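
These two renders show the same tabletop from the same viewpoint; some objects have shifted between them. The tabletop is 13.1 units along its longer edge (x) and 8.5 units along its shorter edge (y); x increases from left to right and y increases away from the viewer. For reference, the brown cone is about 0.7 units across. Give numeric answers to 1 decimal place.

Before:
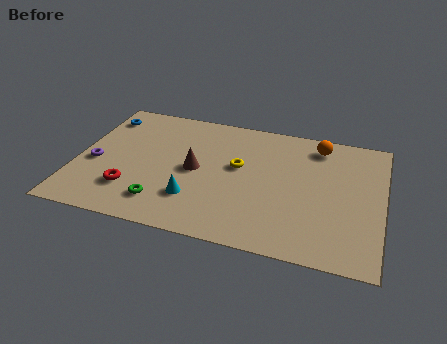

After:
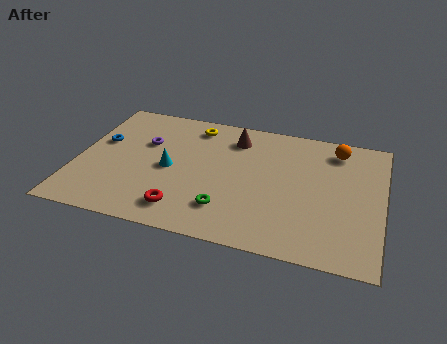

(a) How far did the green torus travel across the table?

2.7

From (3.9, 1.7) to (6.6, 2.0), the green torus covered √(2.7² + 0.3²) ≈ 2.7 units.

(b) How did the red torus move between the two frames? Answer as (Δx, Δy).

(2.3, -0.7)

From the two frames, the red torus sits at roughly (2.5, 2.2) before and (4.8, 1.5) after.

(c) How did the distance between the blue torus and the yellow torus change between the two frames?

-2.0

The distance was about 6.4 in the first image and 4.4 in the second, so they moved 2.0 units closer together.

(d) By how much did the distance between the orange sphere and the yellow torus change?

+2.2

The distance was about 4.0 in the first image and 6.2 in the second, so they moved 2.2 units further apart.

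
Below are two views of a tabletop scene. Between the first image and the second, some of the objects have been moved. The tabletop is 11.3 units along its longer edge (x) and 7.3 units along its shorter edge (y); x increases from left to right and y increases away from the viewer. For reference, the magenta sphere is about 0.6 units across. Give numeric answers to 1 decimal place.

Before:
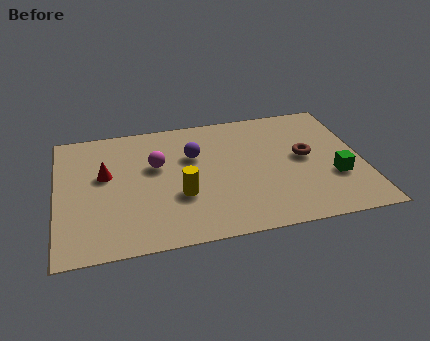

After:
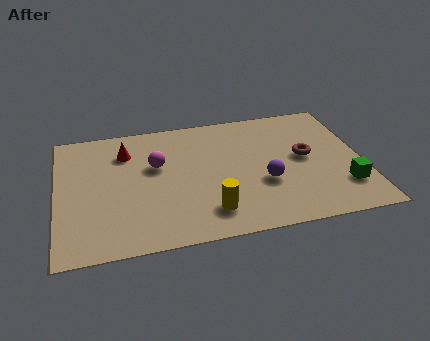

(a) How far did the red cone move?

1.4

The red cone was near (1.8, 4.3) before and (2.6, 5.5) after, so it travelled √(0.8² + 1.2²) ≈ 1.4 units.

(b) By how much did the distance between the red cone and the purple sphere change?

+2.4

Before: roughly 3.3 units apart; after: 5.7. That's 2.4 units further apart.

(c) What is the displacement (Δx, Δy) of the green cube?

(0.3, -0.6)

The green cube was at about (10.2, 2.5) and moved to about (10.5, 1.9).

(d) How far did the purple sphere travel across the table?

3.3

The purple sphere was near (5.1, 4.8) before and (7.6, 2.7) after, so it travelled √(2.5² + 2.1²) ≈ 3.3 units.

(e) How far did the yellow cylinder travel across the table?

1.5

The yellow cylinder moved from about (4.5, 2.6) to (5.5, 1.5), a distance of √(1.0² + 1.1²) ≈ 1.5.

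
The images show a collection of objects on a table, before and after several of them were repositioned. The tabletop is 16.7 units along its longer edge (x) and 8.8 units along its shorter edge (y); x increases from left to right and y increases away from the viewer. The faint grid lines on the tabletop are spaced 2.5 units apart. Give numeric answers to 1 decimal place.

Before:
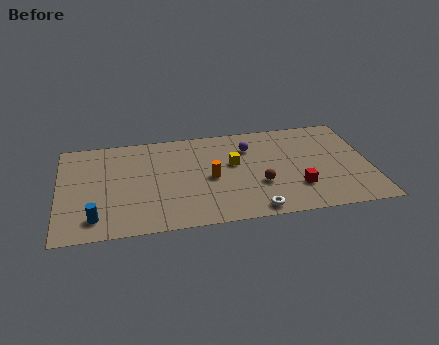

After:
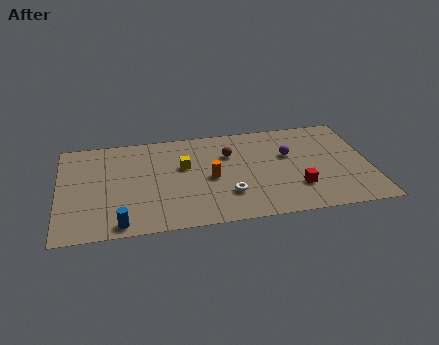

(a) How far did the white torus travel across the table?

2.1

From (10.3, 0.9) to (9.0, 2.5), the white torus covered √(1.3² + 1.6²) ≈ 2.1 units.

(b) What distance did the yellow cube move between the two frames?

2.7

The yellow cube was near (9.4, 5.2) before and (6.7, 5.4) after, so it travelled √(2.7² + 0.2²) ≈ 2.7 units.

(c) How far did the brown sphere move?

3.4

The brown sphere moved from about (10.7, 3.1) to (9.2, 6.1), a distance of √(1.5² + 3.0²) ≈ 3.4.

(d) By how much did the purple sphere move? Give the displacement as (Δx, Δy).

(2.1, -1.0)

From the two frames, the purple sphere sits at roughly (10.3, 6.5) before and (12.4, 5.5) after.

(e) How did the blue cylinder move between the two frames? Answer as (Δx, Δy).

(1.3, -0.7)

The blue cylinder was at about (1.9, 1.6) and moved to about (3.2, 0.9).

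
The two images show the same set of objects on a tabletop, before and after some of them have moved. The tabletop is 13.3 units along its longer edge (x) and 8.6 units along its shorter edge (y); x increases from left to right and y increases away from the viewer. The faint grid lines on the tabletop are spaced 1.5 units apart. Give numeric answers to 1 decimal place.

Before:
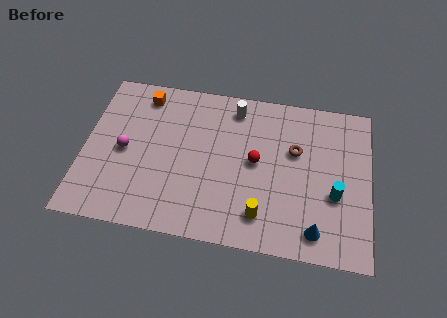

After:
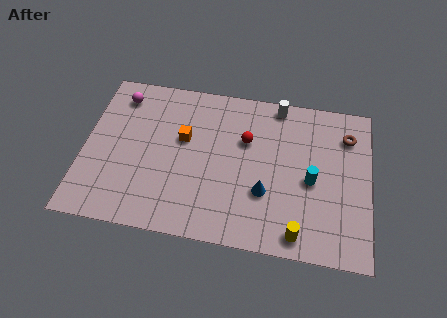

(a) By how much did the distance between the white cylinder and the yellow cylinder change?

+1.1

They were about 5.8 units apart before and 6.9 after — 1.1 units further apart.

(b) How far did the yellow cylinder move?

1.8

From (8.4, 1.7) to (10.1, 1.0), the yellow cylinder covered √(1.7² + 0.7²) ≈ 1.8 units.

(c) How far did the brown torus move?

2.7

The brown torus was near (9.8, 5.4) before and (12.2, 6.6) after, so it travelled √(2.4² + 1.2²) ≈ 2.7 units.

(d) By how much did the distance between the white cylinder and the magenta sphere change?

+1.5

They were about 5.9 units apart before and 7.4 after — 1.5 units further apart.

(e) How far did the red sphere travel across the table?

1.2

From (8.0, 4.5) to (7.5, 5.6), the red sphere covered √(0.5² + 1.1²) ≈ 1.2 units.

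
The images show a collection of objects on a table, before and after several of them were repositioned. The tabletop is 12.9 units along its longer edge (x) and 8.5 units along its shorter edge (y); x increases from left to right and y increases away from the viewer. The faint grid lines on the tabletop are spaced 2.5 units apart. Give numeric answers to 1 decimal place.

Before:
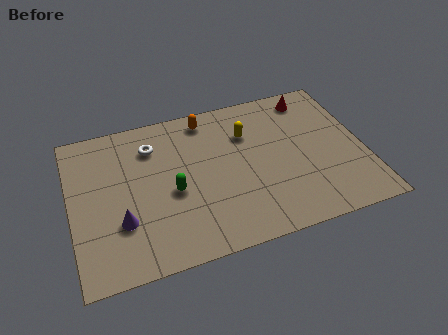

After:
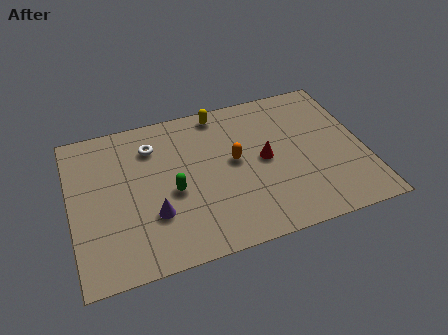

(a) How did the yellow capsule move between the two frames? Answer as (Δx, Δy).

(-1.1, 1.6)

From the two frames, the yellow capsule sits at roughly (7.9, 6.0) before and (6.8, 7.6) after.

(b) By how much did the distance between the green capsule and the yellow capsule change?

+0.4

They were about 4.2 units apart before and 4.6 after — 0.4 units further apart.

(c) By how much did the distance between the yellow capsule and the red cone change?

+0.4

They were about 3.3 units apart before and 3.7 after — 0.4 units further apart.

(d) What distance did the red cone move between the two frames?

3.8

The red cone was near (10.9, 7.3) before and (8.5, 4.3) after, so it travelled √(2.4² + 3.0²) ≈ 3.8 units.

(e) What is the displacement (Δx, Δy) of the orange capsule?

(1.0, -2.8)

From the two frames, the orange capsule sits at roughly (6.2, 7.4) before and (7.2, 4.6) after.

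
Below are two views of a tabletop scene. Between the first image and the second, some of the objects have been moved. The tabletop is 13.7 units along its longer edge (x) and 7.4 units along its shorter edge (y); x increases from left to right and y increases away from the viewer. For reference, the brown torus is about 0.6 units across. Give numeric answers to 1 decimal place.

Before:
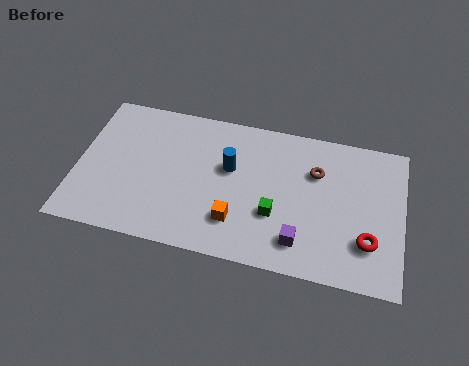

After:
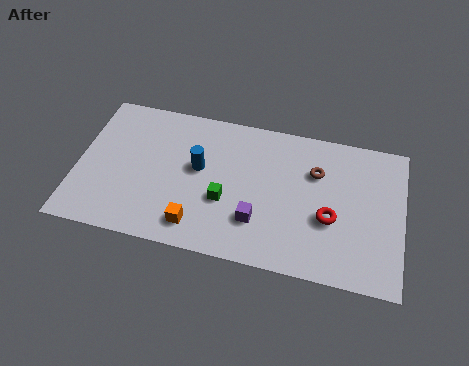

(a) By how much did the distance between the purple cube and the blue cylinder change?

-1.0

Before: roughly 4.3 units apart; after: 3.3. That's 1.0 units closer together.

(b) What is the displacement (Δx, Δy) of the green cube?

(-2.1, 0.2)

From the two frames, the green cube sits at roughly (8.4, 2.6) before and (6.3, 2.8) after.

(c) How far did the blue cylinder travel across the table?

1.3

From (6.4, 4.5) to (5.1, 4.2), the blue cylinder covered √(1.3² + 0.3²) ≈ 1.3 units.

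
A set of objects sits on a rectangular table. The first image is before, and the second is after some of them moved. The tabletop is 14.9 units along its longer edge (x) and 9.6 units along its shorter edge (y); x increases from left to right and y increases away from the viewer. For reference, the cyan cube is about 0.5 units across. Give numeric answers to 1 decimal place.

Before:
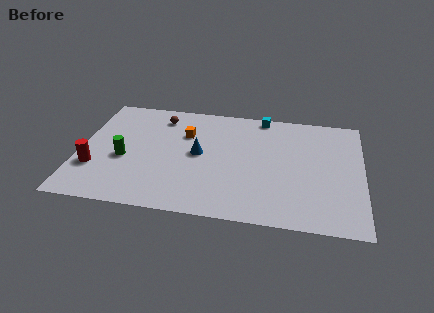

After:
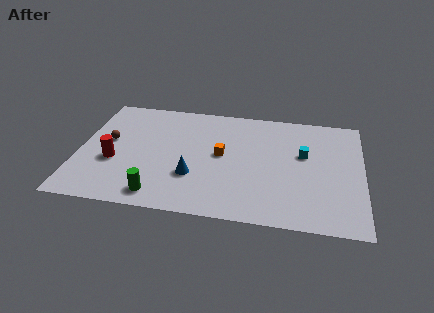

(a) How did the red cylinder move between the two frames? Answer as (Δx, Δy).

(1.0, 0.7)

From the two frames, the red cylinder sits at roughly (0.9, 3.0) before and (1.9, 3.7) after.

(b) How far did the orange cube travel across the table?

2.5

From (5.5, 6.6) to (7.5, 5.1), the orange cube covered √(2.0² + 1.5²) ≈ 2.5 units.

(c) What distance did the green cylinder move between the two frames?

3.4

From (2.4, 4.0) to (4.4, 1.3), the green cylinder covered √(2.0² + 2.7²) ≈ 3.4 units.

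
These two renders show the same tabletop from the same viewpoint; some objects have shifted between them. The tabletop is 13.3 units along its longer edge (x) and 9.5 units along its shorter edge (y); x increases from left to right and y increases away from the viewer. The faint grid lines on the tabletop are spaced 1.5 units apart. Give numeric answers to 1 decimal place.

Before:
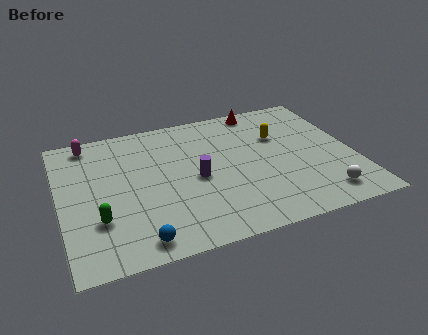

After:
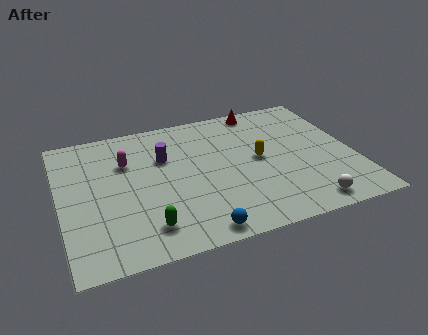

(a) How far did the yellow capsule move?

1.8

The yellow capsule was near (10.1, 6.3) before and (9.0, 4.9) after, so it travelled √(1.1² + 1.4²) ≈ 1.8 units.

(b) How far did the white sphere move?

0.9

The white sphere was near (11.5, 1.5) before and (10.7, 1.1) after, so it travelled √(0.8² + 0.4²) ≈ 0.9 units.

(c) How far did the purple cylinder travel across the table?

2.3

The purple cylinder was near (6.1, 4.4) before and (4.8, 6.3) after, so it travelled √(1.3² + 1.9²) ≈ 2.3 units.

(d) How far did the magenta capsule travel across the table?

2.5

The magenta capsule was near (1.5, 8.4) before and (3.1, 6.5) after, so it travelled √(1.6² + 1.9²) ≈ 2.5 units.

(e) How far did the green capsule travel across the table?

2.3

From (1.6, 2.9) to (3.6, 1.8), the green capsule covered √(2.0² + 1.1²) ≈ 2.3 units.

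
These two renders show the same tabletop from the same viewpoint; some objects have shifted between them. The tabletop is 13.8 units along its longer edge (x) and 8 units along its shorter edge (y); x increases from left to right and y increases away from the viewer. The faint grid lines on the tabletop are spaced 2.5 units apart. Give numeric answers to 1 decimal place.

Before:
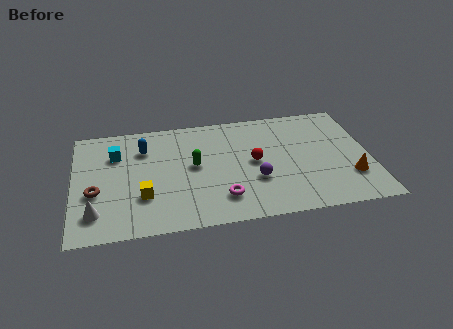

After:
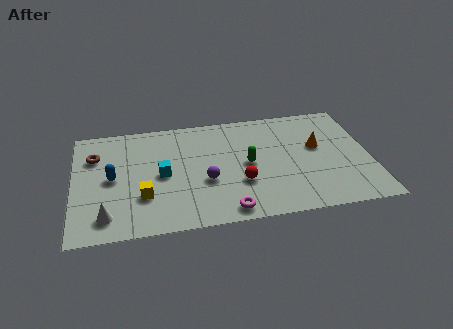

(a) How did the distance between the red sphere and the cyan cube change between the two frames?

-2.8

The distance was about 6.6 in the first image and 3.8 in the second, so they moved 2.8 units closer together.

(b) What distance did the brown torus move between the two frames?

2.6

The brown torus was near (1.0, 3.1) before and (1.0, 5.7) after, so it travelled √(0.0² + 2.6²) ≈ 2.6 units.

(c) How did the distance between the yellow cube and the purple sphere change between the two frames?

-2.2

Before: roughly 5.2 units apart; after: 3.0. That's 2.2 units closer together.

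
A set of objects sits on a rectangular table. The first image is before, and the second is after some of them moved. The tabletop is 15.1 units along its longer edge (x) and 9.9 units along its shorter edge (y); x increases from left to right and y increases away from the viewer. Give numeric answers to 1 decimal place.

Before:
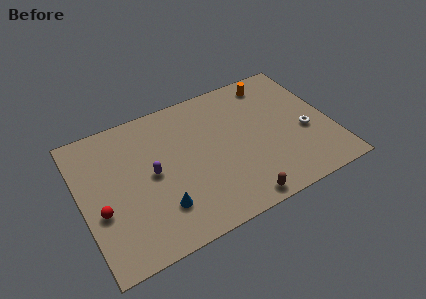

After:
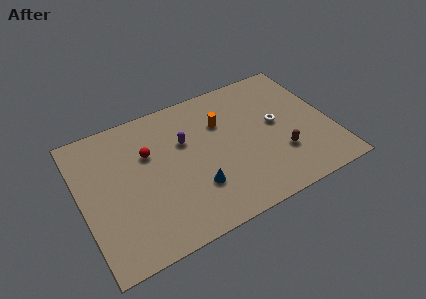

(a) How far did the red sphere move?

4.2

From (1.0, 3.8) to (4.2, 6.5), the red sphere covered √(3.2² + 2.7²) ≈ 4.2 units.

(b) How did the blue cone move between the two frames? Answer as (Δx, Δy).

(2.2, 0.4)

The blue cone was at about (4.4, 2.5) and moved to about (6.6, 2.9).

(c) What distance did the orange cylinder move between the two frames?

3.8

From (12.1, 8.5) to (8.7, 6.8), the orange cylinder covered √(3.4² + 1.7²) ≈ 3.8 units.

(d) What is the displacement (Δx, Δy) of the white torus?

(-1.6, 1.3)

From the two frames, the white torus sits at roughly (13.5, 4.0) before and (11.9, 5.3) after.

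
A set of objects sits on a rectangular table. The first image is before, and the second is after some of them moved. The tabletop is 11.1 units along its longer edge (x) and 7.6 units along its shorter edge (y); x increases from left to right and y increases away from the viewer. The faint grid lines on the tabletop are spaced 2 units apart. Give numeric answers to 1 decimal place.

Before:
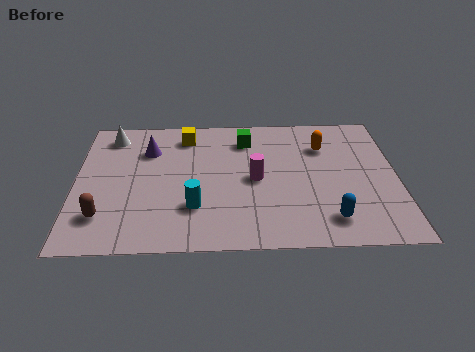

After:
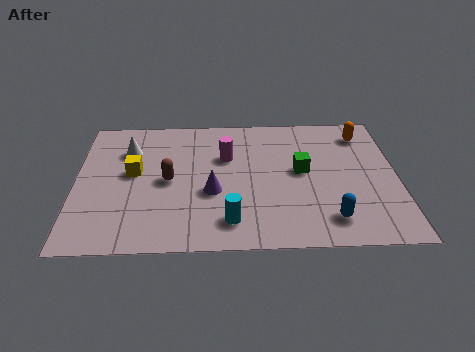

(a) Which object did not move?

the blue capsule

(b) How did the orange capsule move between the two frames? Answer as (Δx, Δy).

(1.4, 0.7)

The orange capsule started near (8.6, 5.5) and ended near (10.0, 6.2).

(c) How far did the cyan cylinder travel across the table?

1.4

The cyan cylinder was near (4.1, 2.2) before and (5.3, 1.4) after, so it travelled √(1.2² + 0.8²) ≈ 1.4 units.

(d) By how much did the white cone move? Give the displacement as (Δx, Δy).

(0.6, -0.9)

From the two frames, the white cone sits at roughly (1.2, 6.4) before and (1.8, 5.5) after.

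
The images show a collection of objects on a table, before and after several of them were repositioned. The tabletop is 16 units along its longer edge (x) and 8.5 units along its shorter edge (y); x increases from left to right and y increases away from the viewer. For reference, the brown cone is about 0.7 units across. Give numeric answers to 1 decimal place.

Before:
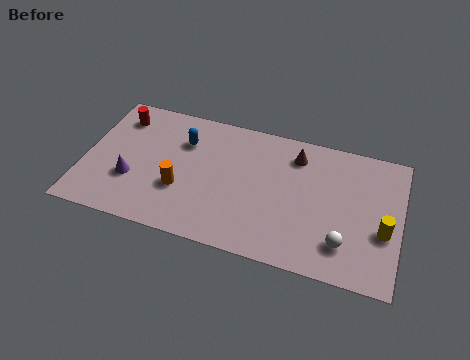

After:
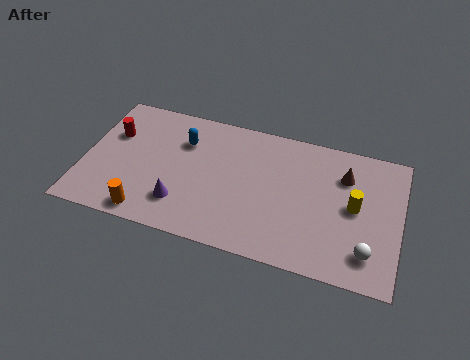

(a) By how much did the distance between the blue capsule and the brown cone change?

+2.5

Before: roughly 5.7 units apart; after: 8.2. That's 2.5 units further apart.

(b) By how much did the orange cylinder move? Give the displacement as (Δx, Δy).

(-1.5, -2.0)

The orange cylinder started near (5.0, 3.0) and ended near (3.5, 1.0).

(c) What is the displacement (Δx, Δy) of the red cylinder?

(-0.2, -1.2)

From the two frames, the red cylinder sits at roughly (1.5, 6.8) before and (1.3, 5.6) after.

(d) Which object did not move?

the blue capsule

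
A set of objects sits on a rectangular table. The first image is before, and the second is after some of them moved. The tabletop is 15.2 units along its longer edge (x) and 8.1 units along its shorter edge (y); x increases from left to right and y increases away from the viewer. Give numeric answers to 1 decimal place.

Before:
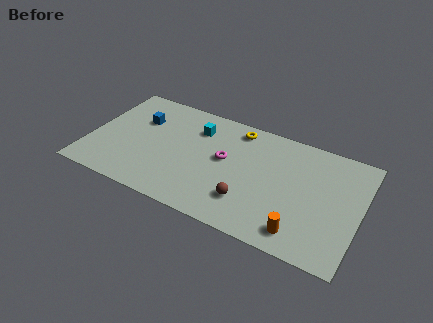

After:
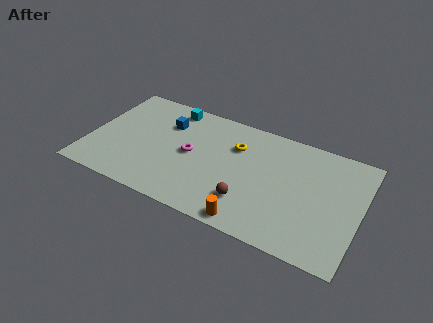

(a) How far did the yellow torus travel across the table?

1.3

The yellow torus moved from about (8.0, 7.0) to (8.1, 5.7), a distance of √(0.1² + 1.3²) ≈ 1.3.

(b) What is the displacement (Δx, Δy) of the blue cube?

(1.5, 0.3)

The blue cube started near (2.6, 5.5) and ended near (4.1, 5.8).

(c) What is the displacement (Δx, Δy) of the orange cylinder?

(-2.7, -0.5)

From the two frames, the orange cylinder sits at roughly (12.2, 1.3) before and (9.5, 0.8) after.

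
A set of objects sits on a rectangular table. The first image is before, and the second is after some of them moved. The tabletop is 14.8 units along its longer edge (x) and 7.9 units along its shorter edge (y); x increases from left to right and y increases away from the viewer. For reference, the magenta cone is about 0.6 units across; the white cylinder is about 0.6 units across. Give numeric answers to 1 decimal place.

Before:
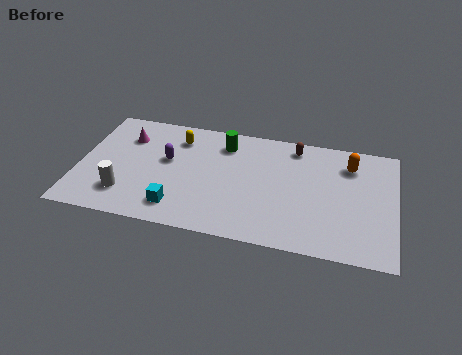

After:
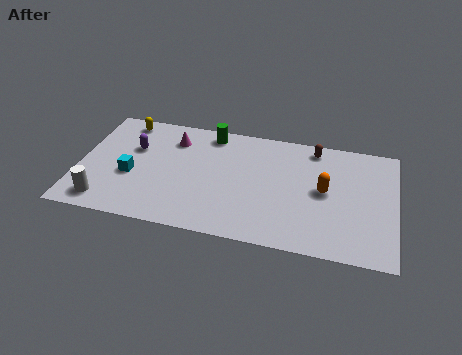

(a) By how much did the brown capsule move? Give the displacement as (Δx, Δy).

(0.9, 0.1)

From the two frames, the brown capsule sits at roughly (10.0, 6.8) before and (10.9, 6.9) after.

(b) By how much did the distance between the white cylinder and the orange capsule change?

-0.6

The distance was about 11.1 in the first image and 10.5 in the second, so they moved 0.6 units closer together.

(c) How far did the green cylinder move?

0.9

From (6.7, 6.3) to (6.0, 6.9), the green cylinder covered √(0.7² + 0.6²) ≈ 0.9 units.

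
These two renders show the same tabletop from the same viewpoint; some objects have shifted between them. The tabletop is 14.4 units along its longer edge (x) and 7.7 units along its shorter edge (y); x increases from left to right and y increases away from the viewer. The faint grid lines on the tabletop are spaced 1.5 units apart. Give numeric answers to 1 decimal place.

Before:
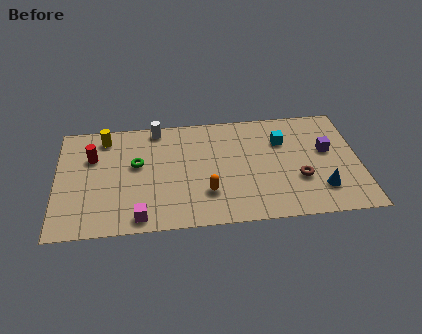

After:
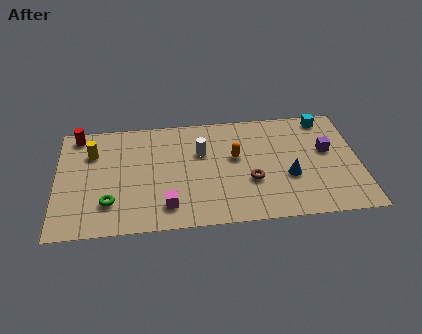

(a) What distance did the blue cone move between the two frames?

1.8

The blue cone was near (12.5, 1.9) before and (11.0, 2.9) after, so it travelled √(1.5² + 1.0²) ≈ 1.8 units.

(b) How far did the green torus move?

2.8

From (3.8, 4.5) to (2.5, 2.0), the green torus covered √(1.3² + 2.5²) ≈ 2.8 units.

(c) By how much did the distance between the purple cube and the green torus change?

+1.6

The distance was about 9.1 in the first image and 10.7 in the second, so they moved 1.6 units further apart.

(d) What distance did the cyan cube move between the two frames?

2.5

The cyan cube was near (10.8, 5.4) before and (12.9, 6.8) after, so it travelled √(2.1² + 1.4²) ≈ 2.5 units.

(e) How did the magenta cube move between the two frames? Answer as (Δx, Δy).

(1.3, 0.6)

From the two frames, the magenta cube sits at roughly (3.9, 0.9) before and (5.2, 1.5) after.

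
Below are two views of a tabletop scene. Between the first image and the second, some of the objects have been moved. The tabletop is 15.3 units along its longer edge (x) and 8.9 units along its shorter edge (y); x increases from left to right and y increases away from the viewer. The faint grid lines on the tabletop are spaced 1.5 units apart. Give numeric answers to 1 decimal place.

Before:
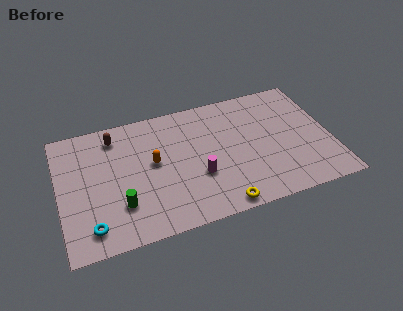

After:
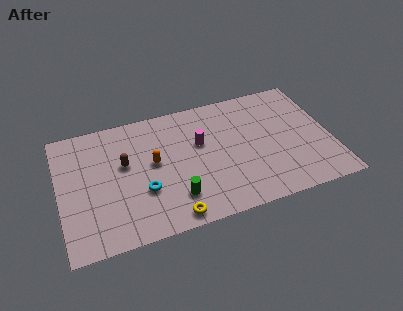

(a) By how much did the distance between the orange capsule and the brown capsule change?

-1.6

They were about 3.2 units apart before and 1.6 after — 1.6 units closer together.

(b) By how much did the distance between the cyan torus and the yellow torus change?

-4.5

They were about 7.1 units apart before and 2.6 after — 4.5 units closer together.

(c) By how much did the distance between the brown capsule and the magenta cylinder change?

-1.8

Before: roughly 6.1 units apart; after: 4.3. That's 1.8 units closer together.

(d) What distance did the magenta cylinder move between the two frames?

2.3

The magenta cylinder moved from about (7.7, 3.2) to (8.0, 5.5), a distance of √(0.3² + 2.3²) ≈ 2.3.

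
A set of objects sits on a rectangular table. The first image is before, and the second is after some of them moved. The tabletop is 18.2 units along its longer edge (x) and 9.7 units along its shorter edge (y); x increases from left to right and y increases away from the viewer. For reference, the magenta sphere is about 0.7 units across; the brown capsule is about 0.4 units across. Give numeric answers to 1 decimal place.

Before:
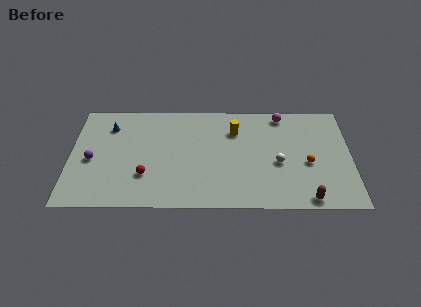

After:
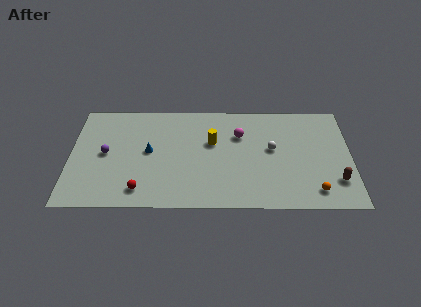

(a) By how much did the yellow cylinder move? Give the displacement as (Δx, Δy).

(-1.5, -1.1)

The yellow cylinder was at about (10.7, 7.1) and moved to about (9.2, 6.0).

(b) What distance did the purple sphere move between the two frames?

1.1

The purple sphere moved from about (1.4, 4.3) to (2.3, 4.9), a distance of √(0.9² + 0.6²) ≈ 1.1.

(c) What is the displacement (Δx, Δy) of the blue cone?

(2.6, -2.3)

The blue cone started near (2.5, 7.4) and ended near (5.1, 5.1).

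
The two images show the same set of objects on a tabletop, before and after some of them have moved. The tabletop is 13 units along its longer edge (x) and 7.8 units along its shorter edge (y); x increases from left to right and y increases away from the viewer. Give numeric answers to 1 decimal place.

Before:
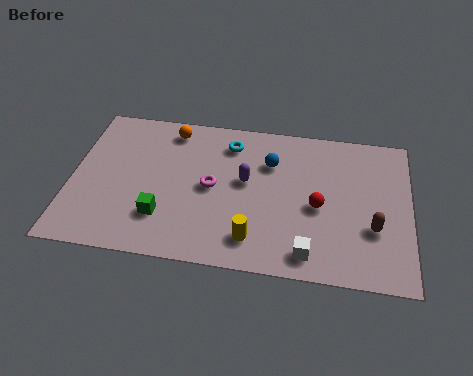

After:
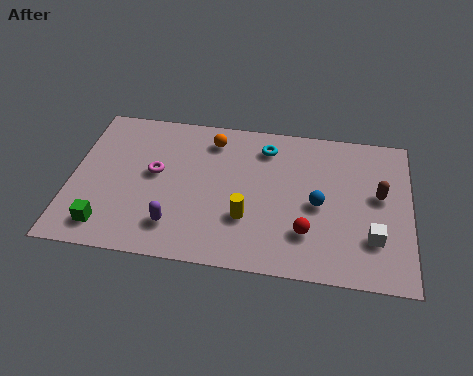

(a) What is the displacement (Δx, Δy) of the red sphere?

(-0.4, -1.4)

The red sphere started near (9.5, 3.5) and ended near (9.1, 2.1).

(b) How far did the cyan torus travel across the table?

1.4

From (6.0, 6.3) to (7.4, 6.3), the cyan torus covered √(1.4² + 0.0²) ≈ 1.4 units.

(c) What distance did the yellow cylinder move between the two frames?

1.0

The yellow cylinder was near (7.1, 1.5) before and (6.8, 2.5) after, so it travelled √(0.3² + 1.0²) ≈ 1.0 units.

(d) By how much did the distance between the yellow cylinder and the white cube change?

+2.7

They were about 2.1 units apart before and 4.8 after — 2.7 units further apart.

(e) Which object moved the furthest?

the purple capsule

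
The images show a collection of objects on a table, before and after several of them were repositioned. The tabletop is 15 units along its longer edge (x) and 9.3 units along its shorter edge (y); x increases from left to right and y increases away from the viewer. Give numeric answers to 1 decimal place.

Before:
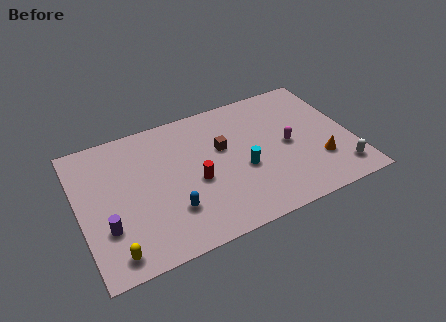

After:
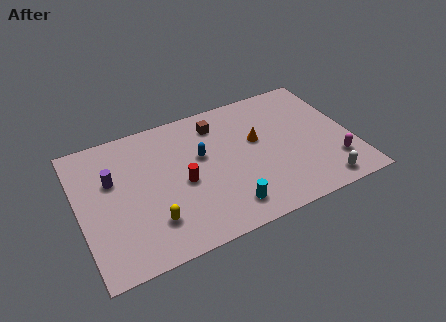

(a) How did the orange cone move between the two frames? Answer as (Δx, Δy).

(-3.1, 2.8)

The orange cone started near (13.0, 2.7) and ended near (9.9, 5.5).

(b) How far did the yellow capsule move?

2.5

From (1.5, 1.2) to (3.7, 2.3), the yellow capsule covered √(2.2² + 1.1²) ≈ 2.5 units.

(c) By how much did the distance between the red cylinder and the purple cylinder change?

-1.0

They were about 5.1 units apart before and 4.1 after — 1.0 units closer together.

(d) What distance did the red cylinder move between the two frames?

0.7

From (6.3, 4.0) to (5.6, 4.2), the red cylinder covered √(0.7² + 0.2²) ≈ 0.7 units.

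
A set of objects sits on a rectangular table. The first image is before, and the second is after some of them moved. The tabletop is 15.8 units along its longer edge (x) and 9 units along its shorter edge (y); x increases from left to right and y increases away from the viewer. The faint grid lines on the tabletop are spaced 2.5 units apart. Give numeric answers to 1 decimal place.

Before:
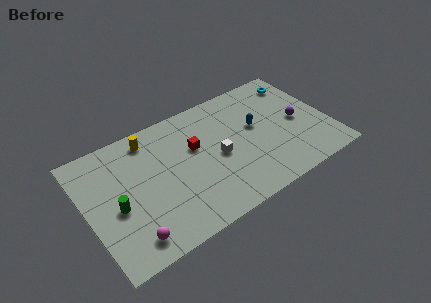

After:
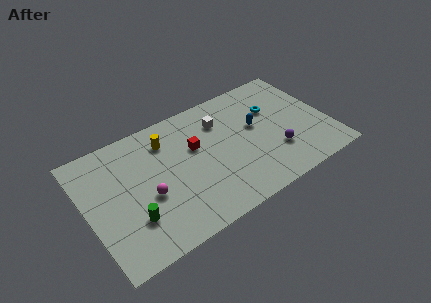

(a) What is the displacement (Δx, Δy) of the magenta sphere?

(1.5, 2.3)

From the two frames, the magenta sphere sits at roughly (2.3, 1.4) before and (3.8, 3.7) after.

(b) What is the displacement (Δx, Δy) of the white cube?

(0.6, 2.5)

From the two frames, the white cube sits at roughly (8.5, 4.2) before and (9.1, 6.7) after.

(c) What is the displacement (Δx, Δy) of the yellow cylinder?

(1.0, -0.7)

The yellow cylinder was at about (4.5, 7.7) and moved to about (5.5, 7.0).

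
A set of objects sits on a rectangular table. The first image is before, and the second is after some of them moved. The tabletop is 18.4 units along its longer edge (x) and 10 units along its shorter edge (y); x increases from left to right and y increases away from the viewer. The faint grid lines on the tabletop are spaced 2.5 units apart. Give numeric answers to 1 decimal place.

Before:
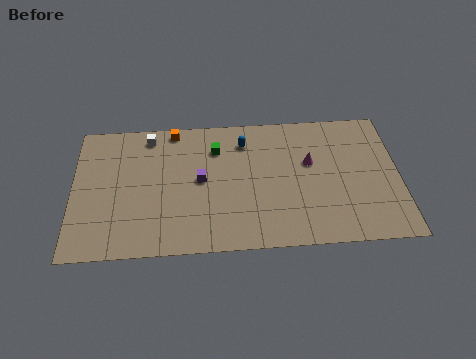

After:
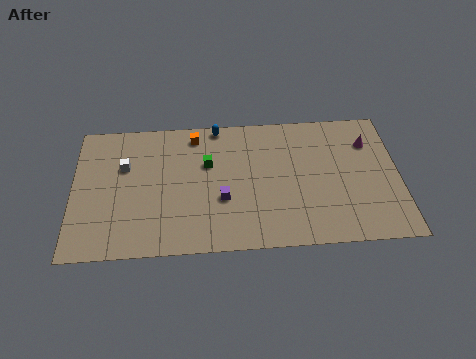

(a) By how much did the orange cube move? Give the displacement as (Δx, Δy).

(1.2, -0.5)

The orange cube started near (5.7, 9.1) and ended near (6.9, 8.6).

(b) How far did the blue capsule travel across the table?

2.0

The blue capsule was near (9.7, 7.9) before and (8.2, 9.2) after, so it travelled √(1.5² + 1.3²) ≈ 2.0 units.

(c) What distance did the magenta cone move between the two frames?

3.6

From (13.4, 6.1) to (16.8, 7.4), the magenta cone covered √(3.4² + 1.3²) ≈ 3.6 units.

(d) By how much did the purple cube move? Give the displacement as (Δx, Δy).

(1.2, -1.5)

From the two frames, the purple cube sits at roughly (7.2, 5.2) before and (8.4, 3.7) after.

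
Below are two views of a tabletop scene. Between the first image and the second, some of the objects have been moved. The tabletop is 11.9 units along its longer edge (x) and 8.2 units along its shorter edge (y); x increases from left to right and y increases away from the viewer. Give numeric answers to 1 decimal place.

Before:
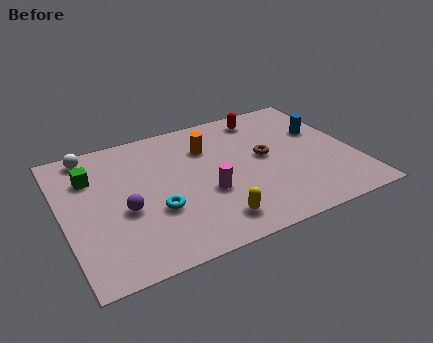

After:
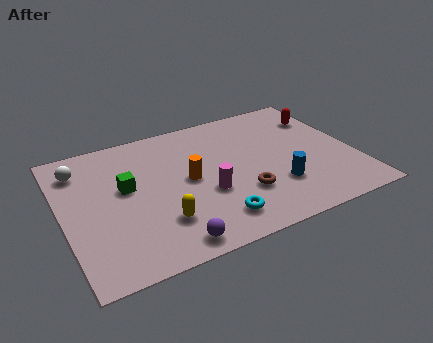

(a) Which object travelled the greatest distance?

the blue cylinder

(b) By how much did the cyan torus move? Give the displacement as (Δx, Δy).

(2.2, -1.4)

The cyan torus started near (3.6, 2.9) and ended near (5.8, 1.5).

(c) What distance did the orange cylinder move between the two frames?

2.0

The orange cylinder moved from about (6.1, 5.9) to (5.1, 4.2), a distance of √(1.0² + 1.7²) ≈ 2.0.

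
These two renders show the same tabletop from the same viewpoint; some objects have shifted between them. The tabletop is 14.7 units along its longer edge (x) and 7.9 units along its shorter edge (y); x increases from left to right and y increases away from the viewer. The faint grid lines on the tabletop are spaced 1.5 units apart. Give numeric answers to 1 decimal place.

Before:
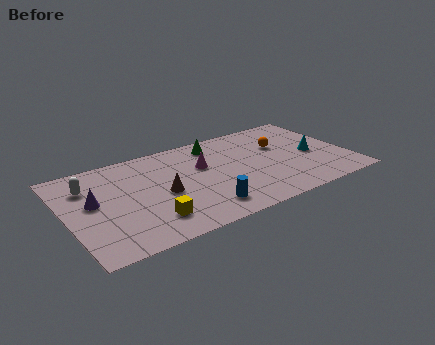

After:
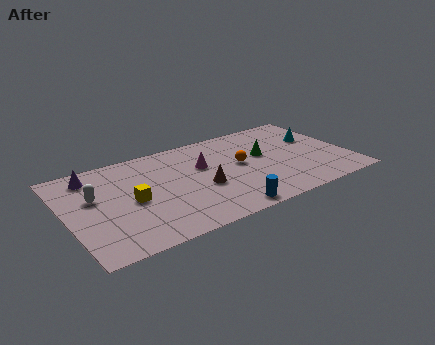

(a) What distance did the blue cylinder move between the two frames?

1.2

The blue cylinder moved from about (6.7, 1.5) to (7.7, 0.8), a distance of √(1.0² + 0.7²) ≈ 1.2.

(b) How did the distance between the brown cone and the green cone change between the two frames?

-0.6

They were about 4.4 units apart before and 3.8 after — 0.6 units closer together.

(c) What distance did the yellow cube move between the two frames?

2.0

The yellow cube was near (4.0, 1.8) before and (3.3, 3.7) after, so it travelled √(0.7² + 1.9²) ≈ 2.0 units.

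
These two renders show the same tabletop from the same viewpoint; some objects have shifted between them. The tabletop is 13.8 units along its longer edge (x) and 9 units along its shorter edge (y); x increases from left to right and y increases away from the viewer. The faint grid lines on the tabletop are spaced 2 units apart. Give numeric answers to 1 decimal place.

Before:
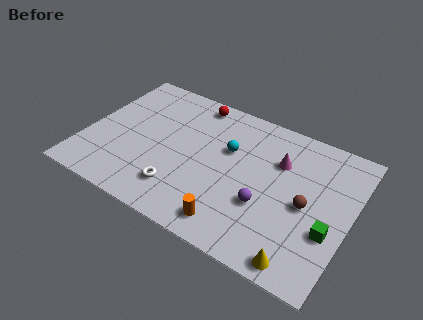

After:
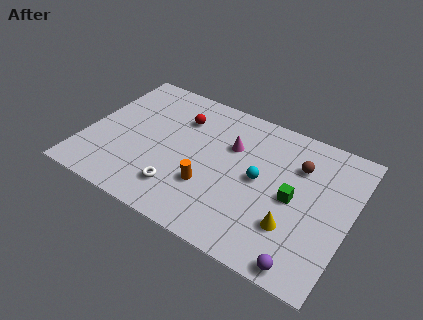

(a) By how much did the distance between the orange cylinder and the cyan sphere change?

-1.6

The distance was about 4.5 in the first image and 2.9 in the second, so they moved 1.6 units closer together.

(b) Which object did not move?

the white torus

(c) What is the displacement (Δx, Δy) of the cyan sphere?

(1.8, -1.1)

The cyan sphere was at about (7.3, 5.7) and moved to about (9.1, 4.6).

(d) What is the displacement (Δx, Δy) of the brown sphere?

(-0.7, 2.2)

From the two frames, the brown sphere sits at roughly (11.6, 4.2) before and (10.9, 6.4) after.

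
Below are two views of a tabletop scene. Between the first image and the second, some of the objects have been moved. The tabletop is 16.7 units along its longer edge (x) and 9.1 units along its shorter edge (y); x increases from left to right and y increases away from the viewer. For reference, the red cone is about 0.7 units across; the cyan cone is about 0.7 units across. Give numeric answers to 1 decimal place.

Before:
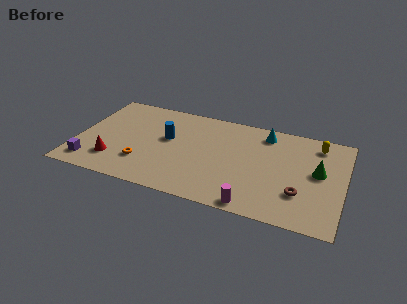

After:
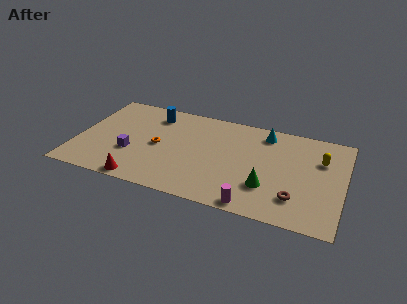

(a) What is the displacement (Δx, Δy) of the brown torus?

(-0.2, -0.5)

From the two frames, the brown torus sits at roughly (14.1, 2.7) before and (13.9, 2.2) after.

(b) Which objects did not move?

the cyan cone and the magenta cylinder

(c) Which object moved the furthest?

the green cone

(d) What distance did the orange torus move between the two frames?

2.1

From (4.3, 2.5) to (5.1, 4.4), the orange torus covered √(0.8² + 1.9²) ≈ 2.1 units.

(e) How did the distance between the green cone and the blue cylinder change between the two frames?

-0.6

They were about 9.5 units apart before and 8.9 after — 0.6 units closer together.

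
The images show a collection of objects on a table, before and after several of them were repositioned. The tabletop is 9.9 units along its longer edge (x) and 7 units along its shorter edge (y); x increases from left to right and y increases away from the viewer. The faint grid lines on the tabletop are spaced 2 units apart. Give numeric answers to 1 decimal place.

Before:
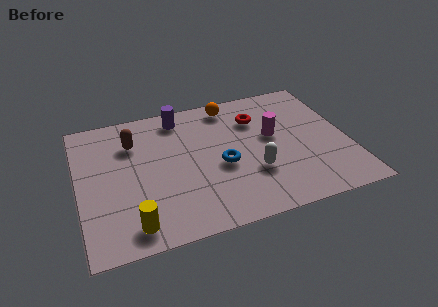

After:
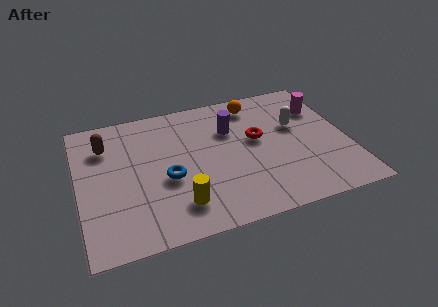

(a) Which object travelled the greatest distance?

the white capsule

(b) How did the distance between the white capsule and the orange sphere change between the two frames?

-1.7

Before: roughly 3.8 units apart; after: 2.1. That's 1.7 units closer together.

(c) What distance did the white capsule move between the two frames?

2.7

From (6.3, 2.3) to (8.1, 4.3), the white capsule covered √(1.8² + 2.0²) ≈ 2.7 units.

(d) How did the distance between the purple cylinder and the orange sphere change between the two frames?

-0.4

The distance was about 1.9 in the first image and 1.5 in the second, so they moved 0.4 units closer together.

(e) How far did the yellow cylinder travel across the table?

1.8

The yellow cylinder was near (1.8, 1.0) before and (3.5, 1.5) after, so it travelled √(1.7² + 0.5²) ≈ 1.8 units.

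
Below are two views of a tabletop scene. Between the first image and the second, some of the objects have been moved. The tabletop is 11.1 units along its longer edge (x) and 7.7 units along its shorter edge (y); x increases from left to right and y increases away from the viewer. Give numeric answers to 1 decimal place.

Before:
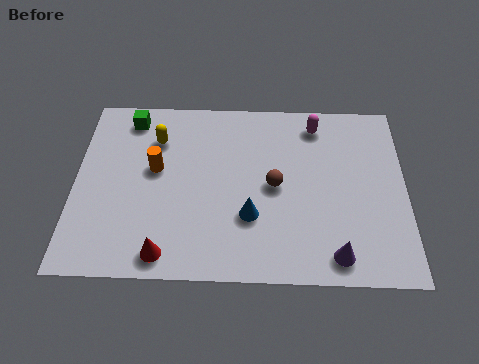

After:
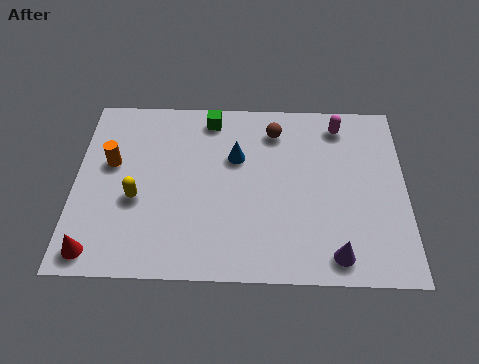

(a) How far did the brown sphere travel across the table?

2.4

From (6.7, 3.8) to (6.7, 6.2), the brown sphere covered √(0.0² + 2.4²) ≈ 2.4 units.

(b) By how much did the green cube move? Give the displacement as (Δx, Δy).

(2.7, 0.1)

From the two frames, the green cube sits at roughly (1.8, 6.6) before and (4.5, 6.7) after.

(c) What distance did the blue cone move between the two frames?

2.5

From (5.9, 2.5) to (5.4, 5.0), the blue cone covered √(0.5² + 2.5²) ≈ 2.5 units.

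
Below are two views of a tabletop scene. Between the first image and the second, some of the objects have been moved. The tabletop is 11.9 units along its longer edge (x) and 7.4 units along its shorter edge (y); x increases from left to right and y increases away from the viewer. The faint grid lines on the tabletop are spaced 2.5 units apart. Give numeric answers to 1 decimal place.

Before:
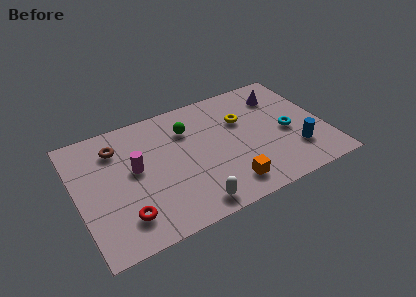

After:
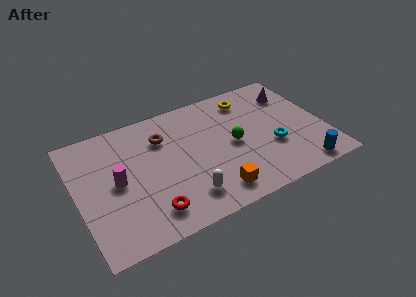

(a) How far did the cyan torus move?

1.0

From (10.1, 3.3) to (9.3, 2.7), the cyan torus covered √(0.8² + 0.6²) ≈ 1.0 units.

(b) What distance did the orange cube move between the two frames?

0.7

The orange cube moved from about (6.9, 1.3) to (6.2, 1.2), a distance of √(0.7² + 0.1²) ≈ 0.7.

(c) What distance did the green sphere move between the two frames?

2.7

The green sphere was near (5.5, 5.4) before and (7.5, 3.6) after, so it travelled √(2.0² + 1.8²) ≈ 2.7 units.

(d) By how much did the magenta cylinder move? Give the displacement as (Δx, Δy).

(-0.9, -0.4)

The magenta cylinder started near (2.8, 4.1) and ended near (1.9, 3.7).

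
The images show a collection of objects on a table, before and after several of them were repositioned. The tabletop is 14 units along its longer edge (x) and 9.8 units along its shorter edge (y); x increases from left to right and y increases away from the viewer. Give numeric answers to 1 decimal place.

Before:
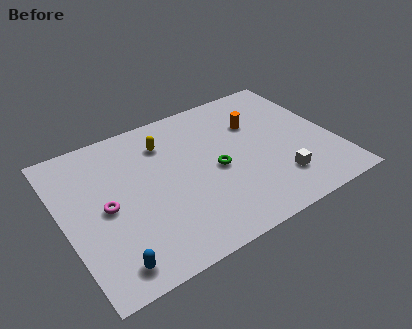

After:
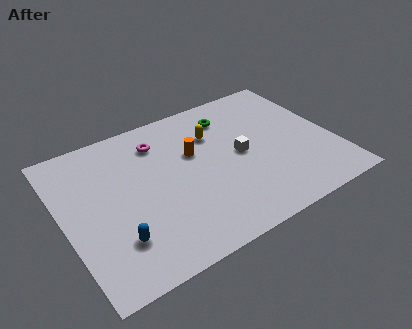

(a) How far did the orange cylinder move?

3.5

The orange cylinder moved from about (10.3, 6.7) to (6.9, 6.1), a distance of √(3.4² + 0.6²) ≈ 3.5.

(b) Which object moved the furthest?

the magenta torus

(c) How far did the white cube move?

3.0

The white cube was near (10.7, 2.3) before and (9.2, 4.9) after, so it travelled √(1.5² + 2.6²) ≈ 3.0 units.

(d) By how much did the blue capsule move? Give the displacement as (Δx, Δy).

(0.5, 1.2)

The blue capsule started near (1.8, 1.3) and ended near (2.3, 2.5).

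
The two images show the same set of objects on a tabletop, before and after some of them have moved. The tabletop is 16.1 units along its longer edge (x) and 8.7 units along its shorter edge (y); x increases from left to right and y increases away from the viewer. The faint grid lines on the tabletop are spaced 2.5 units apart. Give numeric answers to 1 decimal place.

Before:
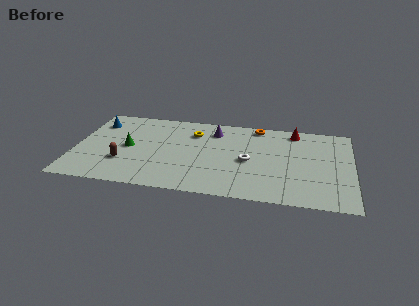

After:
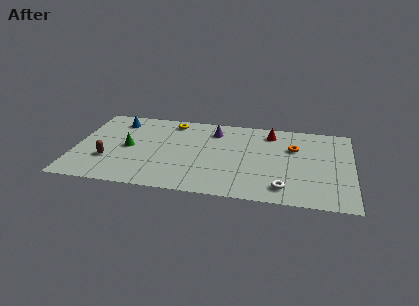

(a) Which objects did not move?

the purple cone and the green cone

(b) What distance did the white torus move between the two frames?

3.3

The white torus moved from about (10.1, 4.0) to (12.2, 1.5), a distance of √(2.1² + 2.5²) ≈ 3.3.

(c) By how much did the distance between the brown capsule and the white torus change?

+3.0

Before: roughly 7.3 units apart; after: 10.3. That's 3.0 units further apart.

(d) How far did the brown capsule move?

0.9

The brown capsule moved from about (2.9, 2.7) to (2.0, 2.8), a distance of √(0.9² + 0.1²) ≈ 0.9.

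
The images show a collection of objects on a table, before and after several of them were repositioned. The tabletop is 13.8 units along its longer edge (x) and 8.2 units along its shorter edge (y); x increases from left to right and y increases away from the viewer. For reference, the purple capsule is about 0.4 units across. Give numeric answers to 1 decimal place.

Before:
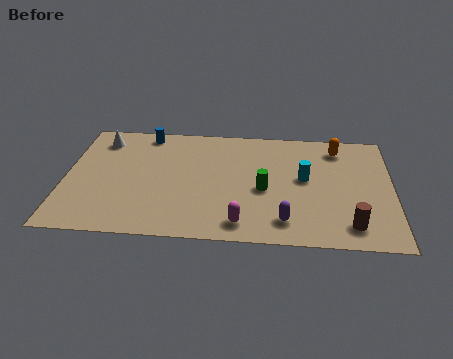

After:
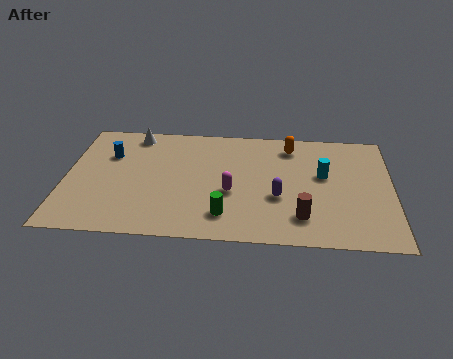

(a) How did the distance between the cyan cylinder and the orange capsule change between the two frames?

-0.3

Before: roughly 2.7 units apart; after: 2.4. That's 0.3 units closer together.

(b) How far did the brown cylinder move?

2.0

The brown cylinder was near (12.0, 1.4) before and (10.0, 1.8) after, so it travelled √(2.0² + 0.4²) ≈ 2.0 units.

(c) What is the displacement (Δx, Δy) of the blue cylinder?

(-1.5, -1.7)

From the two frames, the blue cylinder sits at roughly (3.3, 7.3) before and (1.8, 5.6) after.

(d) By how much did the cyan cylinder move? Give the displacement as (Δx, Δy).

(0.8, 0.3)

The cyan cylinder started near (10.1, 4.5) and ended near (10.9, 4.8).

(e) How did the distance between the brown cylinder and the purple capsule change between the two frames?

-1.1

They were about 2.7 units apart before and 1.6 after — 1.1 units closer together.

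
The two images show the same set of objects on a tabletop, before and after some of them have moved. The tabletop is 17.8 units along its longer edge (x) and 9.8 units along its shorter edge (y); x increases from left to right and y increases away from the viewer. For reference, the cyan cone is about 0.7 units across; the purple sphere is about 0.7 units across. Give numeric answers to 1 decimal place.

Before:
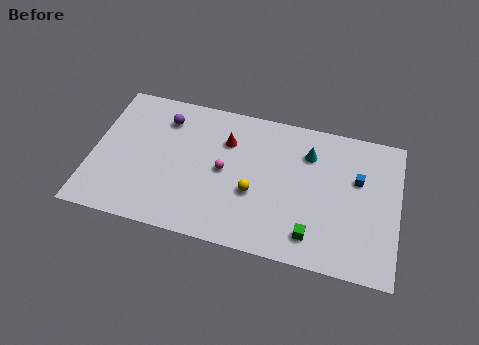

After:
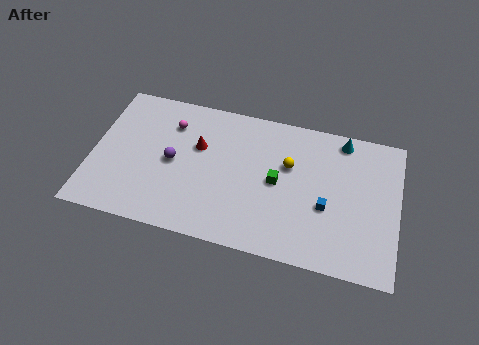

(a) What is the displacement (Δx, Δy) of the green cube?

(-2.2, 3.1)

The green cube was at about (13.0, 1.8) and moved to about (10.8, 4.9).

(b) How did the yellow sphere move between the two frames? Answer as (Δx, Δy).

(1.9, 2.4)

The yellow sphere started near (9.5, 3.8) and ended near (11.4, 6.2).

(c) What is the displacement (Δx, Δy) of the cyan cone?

(1.9, 1.4)

The cyan cone started near (12.5, 7.3) and ended near (14.4, 8.7).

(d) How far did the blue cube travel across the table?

2.9

The blue cube was near (15.4, 6.2) before and (13.7, 3.9) after, so it travelled √(1.7² + 2.3²) ≈ 2.9 units.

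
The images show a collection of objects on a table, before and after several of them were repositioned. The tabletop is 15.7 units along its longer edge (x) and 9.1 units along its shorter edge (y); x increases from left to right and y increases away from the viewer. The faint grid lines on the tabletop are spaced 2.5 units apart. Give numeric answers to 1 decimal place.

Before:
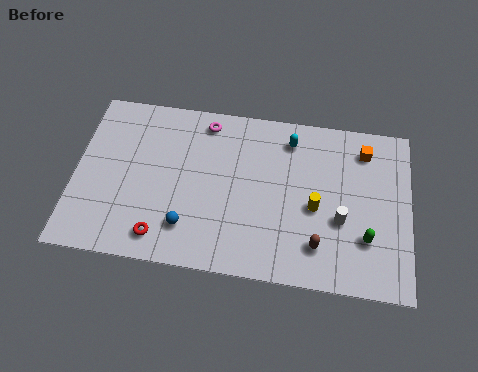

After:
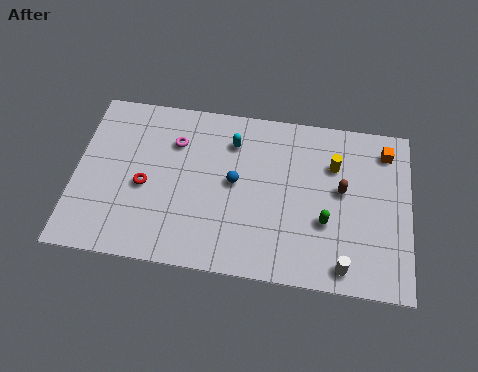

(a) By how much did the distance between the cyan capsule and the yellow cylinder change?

+1.1

The distance was about 3.7 in the first image and 4.8 in the second, so they moved 1.1 units further apart.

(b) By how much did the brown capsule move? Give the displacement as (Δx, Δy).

(1.0, 3.1)

The brown capsule was at about (11.5, 2.0) and moved to about (12.5, 5.1).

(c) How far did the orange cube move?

1.0

The orange cube moved from about (13.5, 7.4) to (14.5, 7.5), a distance of √(1.0² + 0.1²) ≈ 1.0.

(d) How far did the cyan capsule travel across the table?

2.7

From (10.0, 7.5) to (7.3, 7.0), the cyan capsule covered √(2.7² + 0.5²) ≈ 2.7 units.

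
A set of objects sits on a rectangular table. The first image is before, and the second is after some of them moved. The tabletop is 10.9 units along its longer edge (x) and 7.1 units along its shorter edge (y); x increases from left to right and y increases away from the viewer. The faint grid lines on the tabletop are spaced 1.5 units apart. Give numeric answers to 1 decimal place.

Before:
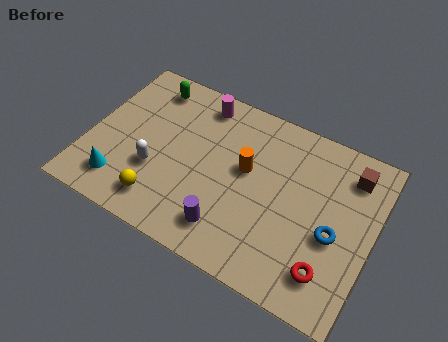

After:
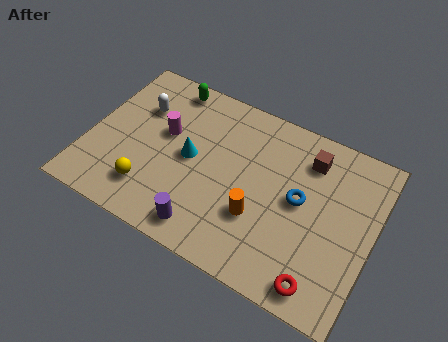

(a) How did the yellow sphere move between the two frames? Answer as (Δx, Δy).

(-0.5, 0.3)

The yellow sphere started near (3.1, 1.3) and ended near (2.6, 1.6).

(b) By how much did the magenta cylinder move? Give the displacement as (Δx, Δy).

(-1.1, -1.9)

The magenta cylinder was at about (3.9, 6.1) and moved to about (2.8, 4.2).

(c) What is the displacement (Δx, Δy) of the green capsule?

(0.7, 0.3)

The green capsule started near (1.9, 6.0) and ended near (2.6, 6.3).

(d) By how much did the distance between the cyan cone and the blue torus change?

-4.0

Before: roughly 8.2 units apart; after: 4.2. That's 4.0 units closer together.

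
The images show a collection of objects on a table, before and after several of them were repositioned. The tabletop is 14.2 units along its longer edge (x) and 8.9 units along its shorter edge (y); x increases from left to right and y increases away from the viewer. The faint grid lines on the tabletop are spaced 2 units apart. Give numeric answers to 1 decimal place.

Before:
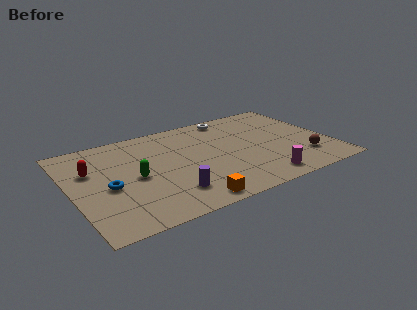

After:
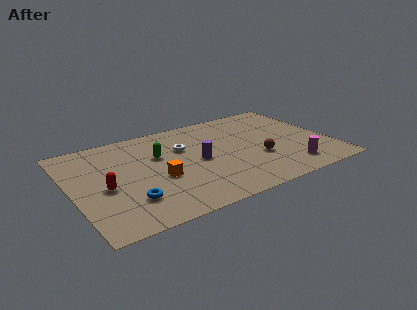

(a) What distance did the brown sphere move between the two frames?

2.6

From (12.5, 2.2) to (10.1, 3.2), the brown sphere covered √(2.4² + 1.0²) ≈ 2.6 units.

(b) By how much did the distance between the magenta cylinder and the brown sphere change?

-0.6

The distance was about 2.8 in the first image and 2.2 in the second, so they moved 0.6 units closer together.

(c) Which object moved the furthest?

the white torus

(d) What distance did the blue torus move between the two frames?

1.8

The blue torus was near (1.9, 3.9) before and (2.8, 2.3) after, so it travelled √(0.9² + 1.6²) ≈ 1.8 units.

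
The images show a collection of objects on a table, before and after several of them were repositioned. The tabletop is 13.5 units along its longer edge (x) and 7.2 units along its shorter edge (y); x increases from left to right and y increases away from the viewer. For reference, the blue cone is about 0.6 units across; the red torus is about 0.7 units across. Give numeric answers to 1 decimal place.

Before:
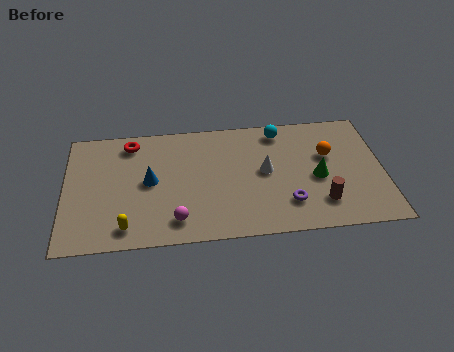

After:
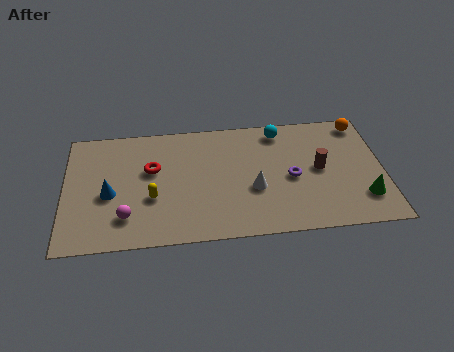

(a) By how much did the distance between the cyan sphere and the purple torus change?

-1.5

Before: roughly 4.4 units apart; after: 2.9. That's 1.5 units closer together.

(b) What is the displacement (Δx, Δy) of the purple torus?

(0.2, 1.5)

From the two frames, the purple torus sits at roughly (9.4, 1.8) before and (9.6, 3.3) after.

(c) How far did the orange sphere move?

2.3

From (11.2, 4.5) to (12.7, 6.3), the orange sphere covered √(1.5² + 1.8²) ≈ 2.3 units.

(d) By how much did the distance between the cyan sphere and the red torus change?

-0.6

They were about 6.4 units apart before and 5.8 after — 0.6 units closer together.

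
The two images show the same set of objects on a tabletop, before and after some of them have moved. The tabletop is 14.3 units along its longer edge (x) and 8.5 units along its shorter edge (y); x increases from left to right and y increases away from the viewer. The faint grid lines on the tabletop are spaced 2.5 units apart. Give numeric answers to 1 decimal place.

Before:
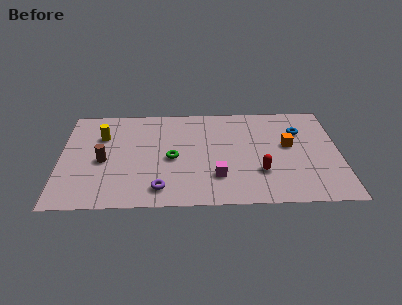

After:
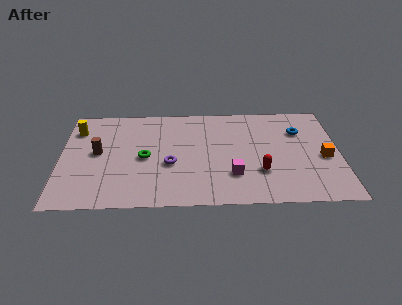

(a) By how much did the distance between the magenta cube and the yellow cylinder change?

+2.1

They were about 6.9 units apart before and 9.0 after — 2.1 units further apart.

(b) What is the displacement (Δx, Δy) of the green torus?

(-1.4, 0.1)

The green torus was at about (5.7, 3.9) and moved to about (4.3, 4.0).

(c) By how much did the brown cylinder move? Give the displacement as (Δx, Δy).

(-0.3, 0.7)

From the two frames, the brown cylinder sits at roughly (2.2, 3.8) before and (1.9, 4.5) after.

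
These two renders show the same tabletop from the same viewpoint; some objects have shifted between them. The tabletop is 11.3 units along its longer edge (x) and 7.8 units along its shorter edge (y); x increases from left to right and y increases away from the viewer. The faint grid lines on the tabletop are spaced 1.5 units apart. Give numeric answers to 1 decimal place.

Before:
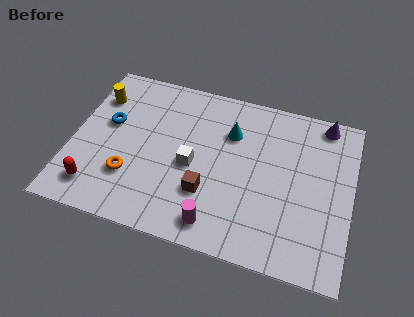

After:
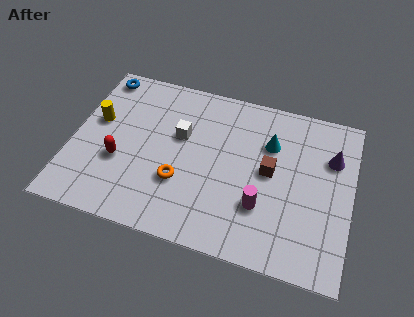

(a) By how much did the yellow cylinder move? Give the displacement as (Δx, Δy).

(0.1, -1.2)

The yellow cylinder started near (0.8, 5.8) and ended near (0.9, 4.6).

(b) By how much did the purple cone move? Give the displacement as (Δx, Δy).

(0.4, -1.6)

The purple cone started near (10.0, 7.0) and ended near (10.4, 5.4).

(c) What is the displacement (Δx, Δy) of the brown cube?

(2.4, 1.7)

The brown cube was at about (5.6, 2.4) and moved to about (8.0, 4.1).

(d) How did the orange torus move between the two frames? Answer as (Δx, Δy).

(2.0, 0.3)

The orange torus was at about (2.5, 2.3) and moved to about (4.5, 2.6).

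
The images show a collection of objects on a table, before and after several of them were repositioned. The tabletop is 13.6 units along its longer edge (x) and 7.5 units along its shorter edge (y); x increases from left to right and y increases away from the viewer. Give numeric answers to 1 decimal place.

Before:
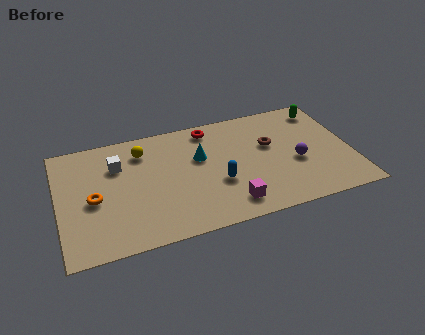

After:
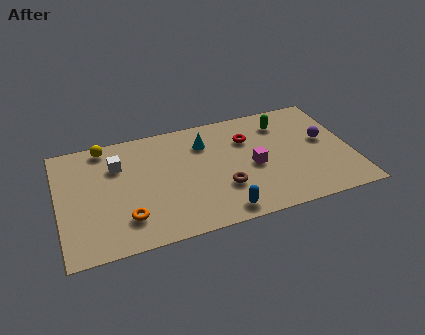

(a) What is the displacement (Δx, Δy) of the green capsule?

(-2.0, -0.4)

The green capsule started near (12.6, 6.3) and ended near (10.6, 5.9).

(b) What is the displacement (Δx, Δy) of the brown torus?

(-2.4, -2.2)

The brown torus was at about (9.9, 4.6) and moved to about (7.5, 2.4).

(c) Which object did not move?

the white cube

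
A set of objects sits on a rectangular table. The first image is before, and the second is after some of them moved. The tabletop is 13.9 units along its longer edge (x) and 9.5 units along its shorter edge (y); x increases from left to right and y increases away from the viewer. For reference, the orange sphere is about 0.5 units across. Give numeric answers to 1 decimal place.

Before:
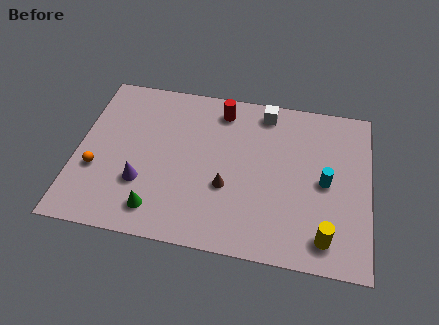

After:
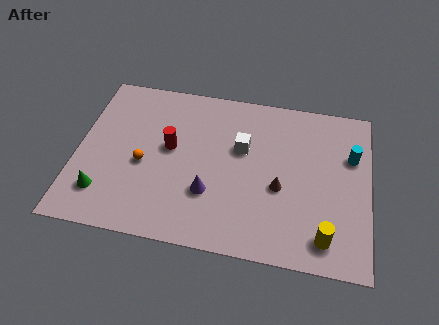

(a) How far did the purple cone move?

3.2

From (3.2, 3.0) to (6.4, 3.0), the purple cone covered √(3.2² + 0.0²) ≈ 3.2 units.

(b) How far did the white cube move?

2.6

The white cube was near (8.8, 8.3) before and (7.8, 5.9) after, so it travelled √(1.0² + 2.4²) ≈ 2.6 units.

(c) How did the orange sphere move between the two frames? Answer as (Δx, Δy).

(2.2, 0.7)

The orange sphere was at about (1.0, 3.4) and moved to about (3.2, 4.1).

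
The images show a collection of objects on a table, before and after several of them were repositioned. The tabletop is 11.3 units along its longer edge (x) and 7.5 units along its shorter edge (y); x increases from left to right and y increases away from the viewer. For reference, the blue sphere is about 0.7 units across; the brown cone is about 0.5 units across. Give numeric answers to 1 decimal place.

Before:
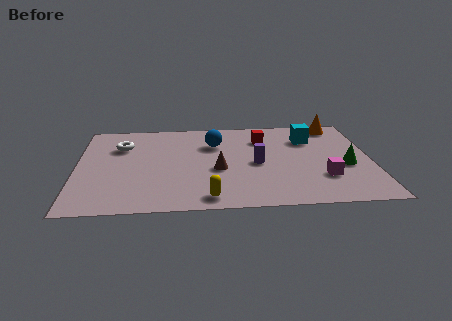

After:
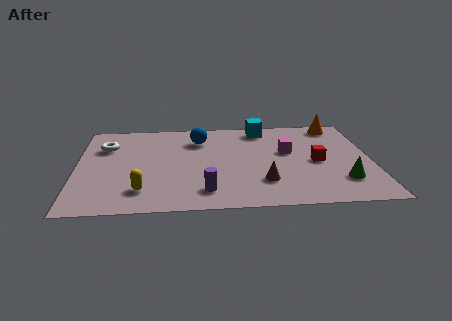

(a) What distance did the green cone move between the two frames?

1.2

The green cone was near (10.3, 3.1) before and (10.1, 1.9) after, so it travelled √(0.2² + 1.2²) ≈ 1.2 units.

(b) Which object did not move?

the orange cone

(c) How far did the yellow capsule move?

2.6

From (5.0, 0.9) to (2.5, 1.6), the yellow capsule covered √(2.5² + 0.7²) ≈ 2.6 units.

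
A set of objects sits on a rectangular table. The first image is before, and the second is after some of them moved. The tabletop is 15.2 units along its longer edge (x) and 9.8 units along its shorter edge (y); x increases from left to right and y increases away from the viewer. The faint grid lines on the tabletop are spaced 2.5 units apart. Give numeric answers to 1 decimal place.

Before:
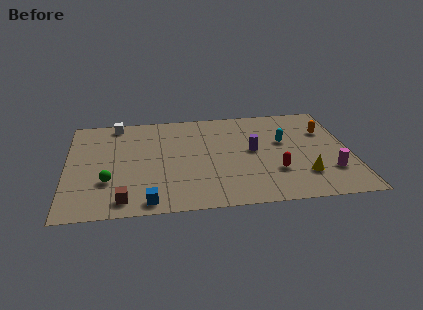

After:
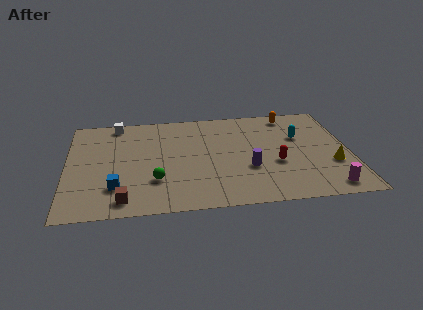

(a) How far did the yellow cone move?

1.8

From (12.6, 2.5) to (14.2, 3.4), the yellow cone covered √(1.6² + 0.9²) ≈ 1.8 units.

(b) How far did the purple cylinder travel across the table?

1.7

The purple cylinder was near (10.0, 5.2) before and (9.7, 3.5) after, so it travelled √(0.3² + 1.7²) ≈ 1.7 units.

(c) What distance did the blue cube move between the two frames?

2.3

From (4.3, 1.0) to (2.6, 2.5), the blue cube covered √(1.7² + 1.5²) ≈ 2.3 units.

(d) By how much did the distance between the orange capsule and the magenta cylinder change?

+3.6

They were about 4.0 units apart before and 7.6 after — 3.6 units further apart.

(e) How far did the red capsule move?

0.8

From (11.1, 3.0) to (11.2, 3.8), the red capsule covered √(0.1² + 0.8²) ≈ 0.8 units.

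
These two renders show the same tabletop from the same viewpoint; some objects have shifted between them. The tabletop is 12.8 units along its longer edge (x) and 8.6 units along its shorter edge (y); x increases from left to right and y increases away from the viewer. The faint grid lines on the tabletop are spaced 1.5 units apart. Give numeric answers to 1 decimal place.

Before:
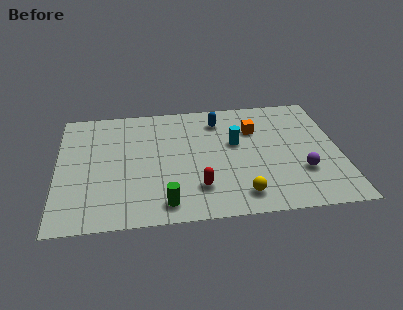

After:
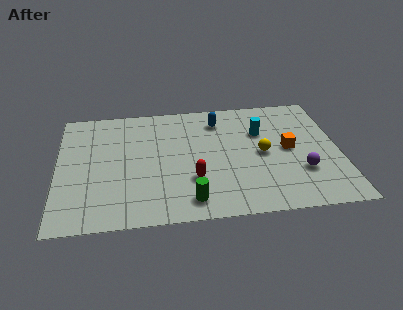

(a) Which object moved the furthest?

the yellow sphere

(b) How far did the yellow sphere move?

3.0

From (8.2, 1.4) to (9.3, 4.2), the yellow sphere covered √(1.1² + 2.8²) ≈ 3.0 units.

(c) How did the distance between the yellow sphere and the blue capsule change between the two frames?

-2.3

They were about 5.6 units apart before and 3.3 after — 2.3 units closer together.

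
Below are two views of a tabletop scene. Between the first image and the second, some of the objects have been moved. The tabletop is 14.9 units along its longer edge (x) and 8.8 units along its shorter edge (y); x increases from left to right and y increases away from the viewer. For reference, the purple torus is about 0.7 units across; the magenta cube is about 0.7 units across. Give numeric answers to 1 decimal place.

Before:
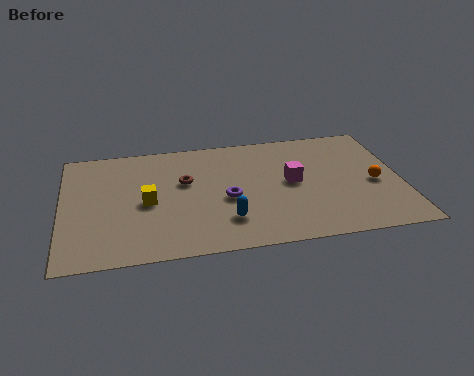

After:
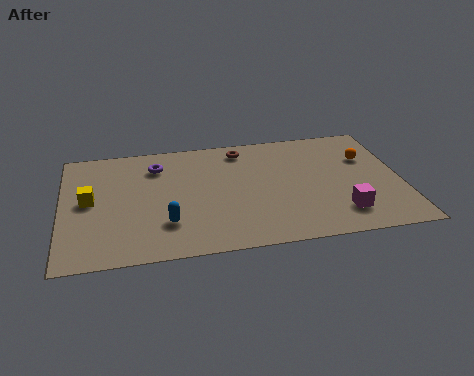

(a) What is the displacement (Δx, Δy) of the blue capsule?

(-2.6, 0.2)

From the two frames, the blue capsule sits at roughly (7.1, 2.2) before and (4.5, 2.4) after.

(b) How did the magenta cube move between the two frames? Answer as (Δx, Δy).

(2.0, -2.7)

The magenta cube started near (10.1, 4.6) and ended near (12.1, 1.9).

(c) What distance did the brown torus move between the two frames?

3.3

From (5.4, 5.4) to (8.0, 7.5), the brown torus covered √(2.6² + 2.1²) ≈ 3.3 units.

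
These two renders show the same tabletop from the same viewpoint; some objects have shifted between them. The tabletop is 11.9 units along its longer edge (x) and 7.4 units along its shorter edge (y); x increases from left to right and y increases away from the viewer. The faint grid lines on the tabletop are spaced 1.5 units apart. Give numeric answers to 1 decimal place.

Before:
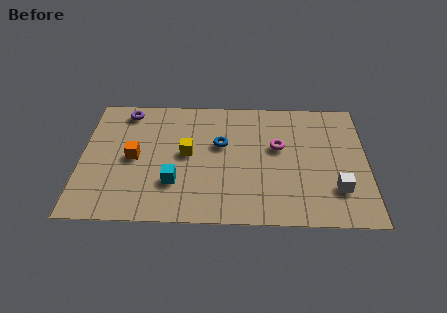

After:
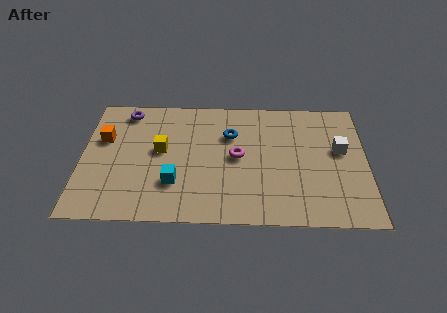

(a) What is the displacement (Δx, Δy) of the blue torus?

(0.4, 0.6)

The blue torus started near (5.8, 4.5) and ended near (6.2, 5.1).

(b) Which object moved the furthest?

the white cube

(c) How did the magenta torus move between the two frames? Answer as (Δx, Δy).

(-1.7, -0.6)

The magenta torus was at about (8.2, 4.4) and moved to about (6.5, 3.8).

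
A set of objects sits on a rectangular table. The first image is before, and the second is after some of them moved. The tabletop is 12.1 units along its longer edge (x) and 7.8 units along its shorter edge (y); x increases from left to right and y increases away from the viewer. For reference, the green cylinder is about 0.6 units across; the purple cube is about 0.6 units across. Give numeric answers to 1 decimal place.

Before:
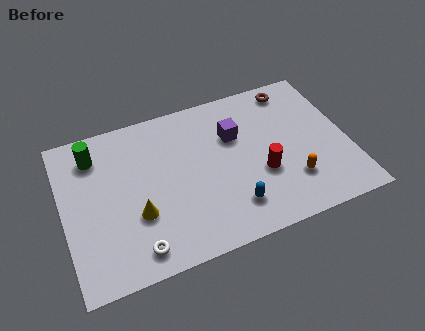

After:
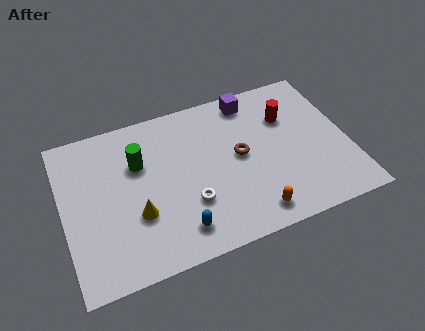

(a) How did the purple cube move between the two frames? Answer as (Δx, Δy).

(0.9, 1.6)

From the two frames, the purple cube sits at roughly (7.4, 5.2) before and (8.3, 6.8) after.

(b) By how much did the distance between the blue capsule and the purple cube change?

+3.0

The distance was about 3.5 in the first image and 6.5 in the second, so they moved 3.0 units further apart.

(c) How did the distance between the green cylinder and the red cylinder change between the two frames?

-1.2

The distance was about 7.6 in the first image and 6.4 in the second, so they moved 1.2 units closer together.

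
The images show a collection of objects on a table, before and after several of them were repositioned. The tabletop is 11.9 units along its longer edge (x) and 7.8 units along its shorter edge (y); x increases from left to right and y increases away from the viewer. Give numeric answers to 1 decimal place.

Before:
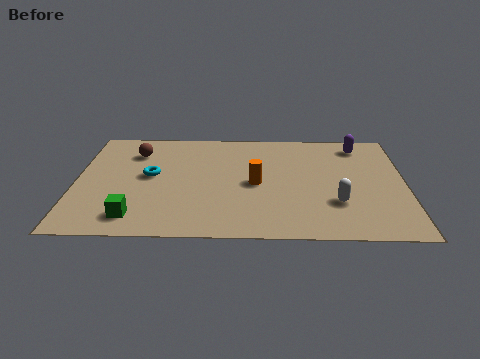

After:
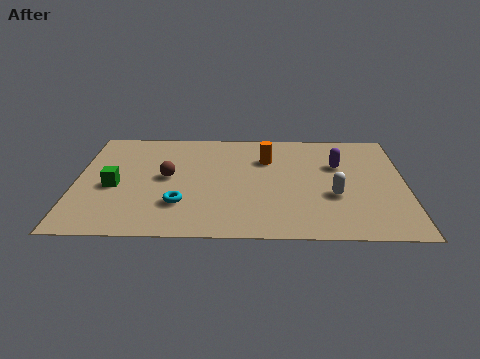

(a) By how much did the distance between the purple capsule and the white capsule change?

-2.1

Before: roughly 4.3 units apart; after: 2.2. That's 2.1 units closer together.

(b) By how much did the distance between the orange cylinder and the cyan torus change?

+0.7

Before: roughly 3.8 units apart; after: 4.5. That's 0.7 units further apart.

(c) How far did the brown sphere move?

2.2

The brown sphere was near (2.1, 5.9) before and (3.3, 4.1) after, so it travelled √(1.2² + 1.8²) ≈ 2.2 units.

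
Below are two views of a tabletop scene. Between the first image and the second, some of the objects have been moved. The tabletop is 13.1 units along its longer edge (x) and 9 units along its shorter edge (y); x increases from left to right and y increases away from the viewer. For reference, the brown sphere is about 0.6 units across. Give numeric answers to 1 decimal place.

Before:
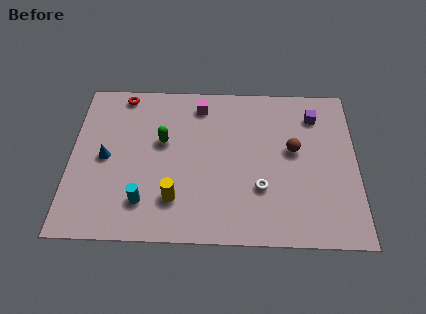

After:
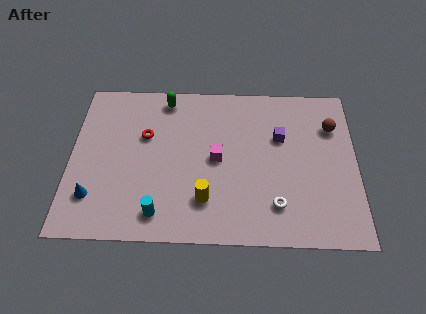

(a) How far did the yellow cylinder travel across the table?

1.4

From (4.8, 2.2) to (6.2, 2.2), the yellow cylinder covered √(1.4² + 0.0²) ≈ 1.4 units.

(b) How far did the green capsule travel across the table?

2.5

From (4.2, 5.4) to (4.3, 7.9), the green capsule covered √(0.1² + 2.5²) ≈ 2.5 units.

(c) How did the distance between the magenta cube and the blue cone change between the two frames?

+0.7

The distance was about 5.4 in the first image and 6.1 in the second, so they moved 0.7 units further apart.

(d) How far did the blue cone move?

2.3

From (1.6, 4.4) to (1.1, 2.2), the blue cone covered √(0.5² + 2.2²) ≈ 2.3 units.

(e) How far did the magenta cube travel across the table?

3.2

The magenta cube was near (5.9, 7.6) before and (6.7, 4.5) after, so it travelled √(0.8² + 3.1²) ≈ 3.2 units.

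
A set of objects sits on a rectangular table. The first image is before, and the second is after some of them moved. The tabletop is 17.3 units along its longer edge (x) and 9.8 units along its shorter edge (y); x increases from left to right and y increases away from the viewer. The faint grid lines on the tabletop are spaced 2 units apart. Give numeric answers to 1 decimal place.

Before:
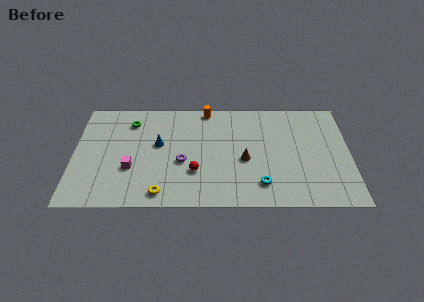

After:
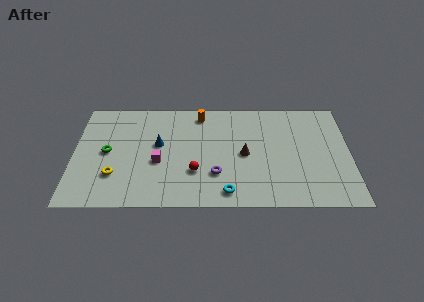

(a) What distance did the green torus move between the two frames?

3.1

The green torus was near (3.5, 7.7) before and (2.1, 4.9) after, so it travelled √(1.4² + 2.8²) ≈ 3.1 units.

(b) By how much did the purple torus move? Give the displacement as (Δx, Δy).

(2.1, -1.1)

From the two frames, the purple torus sits at roughly (6.8, 4.0) before and (8.9, 2.9) after.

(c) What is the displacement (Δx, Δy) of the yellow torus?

(-2.9, 1.6)

The yellow torus started near (5.5, 1.2) and ended near (2.6, 2.8).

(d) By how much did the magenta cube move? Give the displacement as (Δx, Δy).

(1.7, 0.6)

The magenta cube started near (3.6, 3.4) and ended near (5.3, 4.0).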